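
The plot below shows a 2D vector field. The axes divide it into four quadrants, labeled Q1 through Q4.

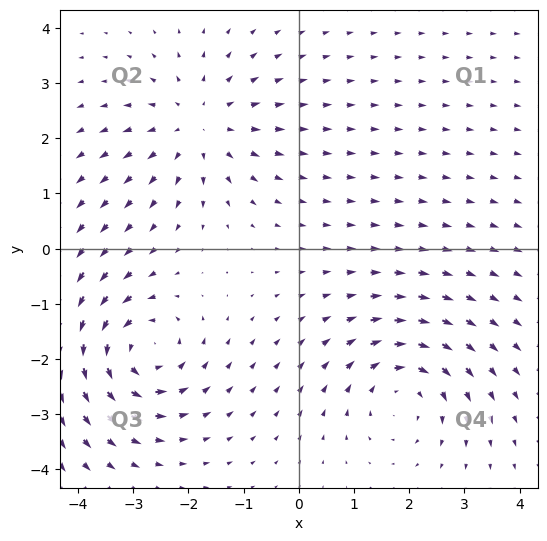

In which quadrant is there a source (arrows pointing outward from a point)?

Q2

The source sits at approximately (-1.8, 2.2), which lies in quadrant Q2. The divergence there is about +4, positive as expected for a source.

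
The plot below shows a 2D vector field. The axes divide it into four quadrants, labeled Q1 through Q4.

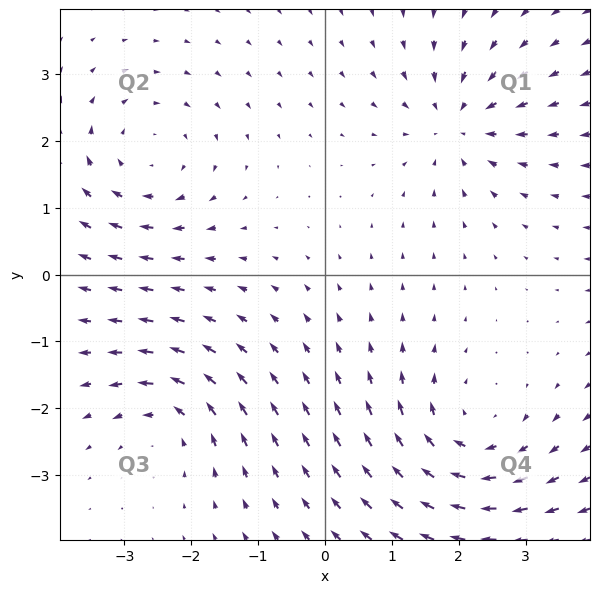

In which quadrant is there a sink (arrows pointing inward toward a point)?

The sink sits at approximately (2.0, 2.3), which lies in quadrant Q1. The divergence there is about -4, negative as expected for a sink.

Q1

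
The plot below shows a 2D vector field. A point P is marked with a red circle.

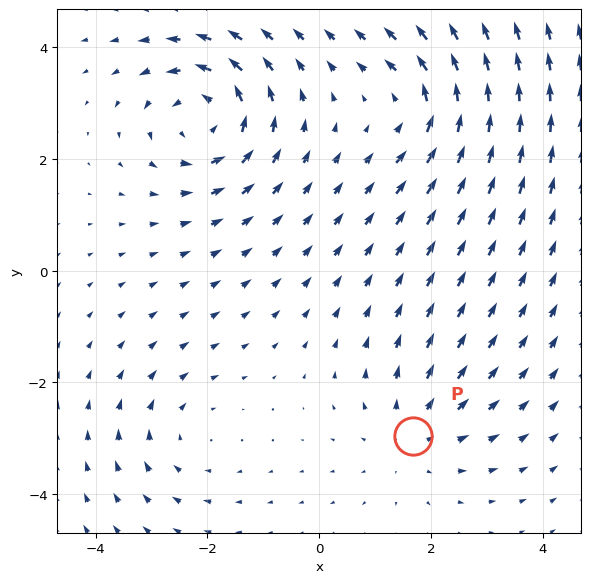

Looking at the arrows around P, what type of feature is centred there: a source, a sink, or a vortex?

source

At P (1.7, -3.0) the arrows spread outward. Divergence about +3, curl ≈0 — positive divergence with near-zero curl is a source.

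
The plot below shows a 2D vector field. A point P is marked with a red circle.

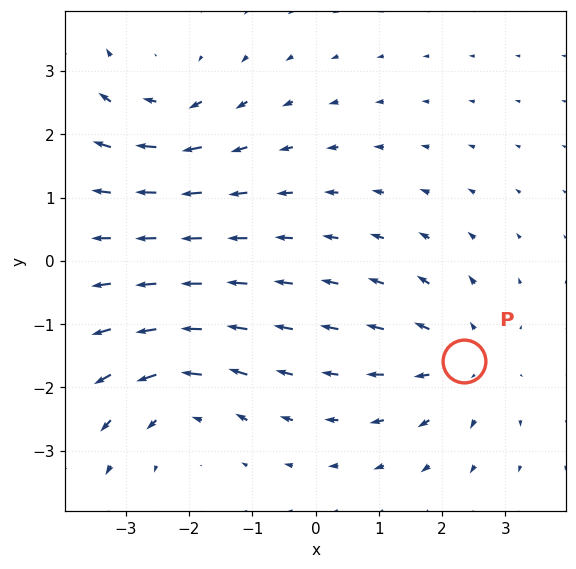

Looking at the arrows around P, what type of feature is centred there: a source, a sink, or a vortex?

At P (2.3, -1.6) the arrows spread outward. Divergence about +4, curl ≈0 — positive divergence with near-zero curl is a source.

source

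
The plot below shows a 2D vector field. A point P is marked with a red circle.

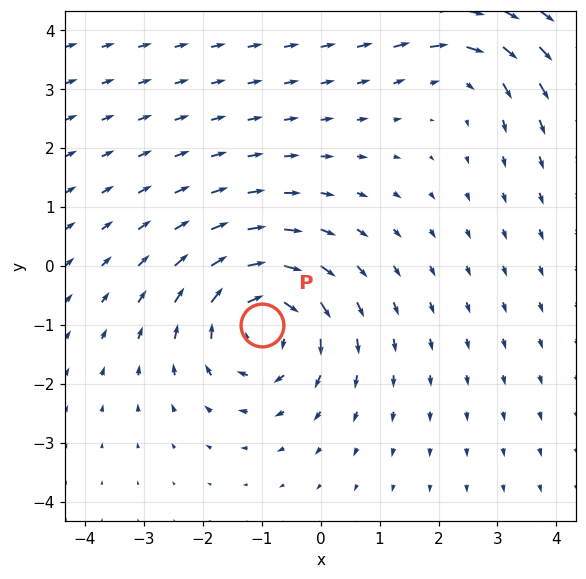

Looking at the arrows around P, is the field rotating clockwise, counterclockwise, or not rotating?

Near P at (-1.0, -1.0) the arrows circulate clockwise. The curl (z-component) there is about -5; negative curl means clockwise rotation.

clockwise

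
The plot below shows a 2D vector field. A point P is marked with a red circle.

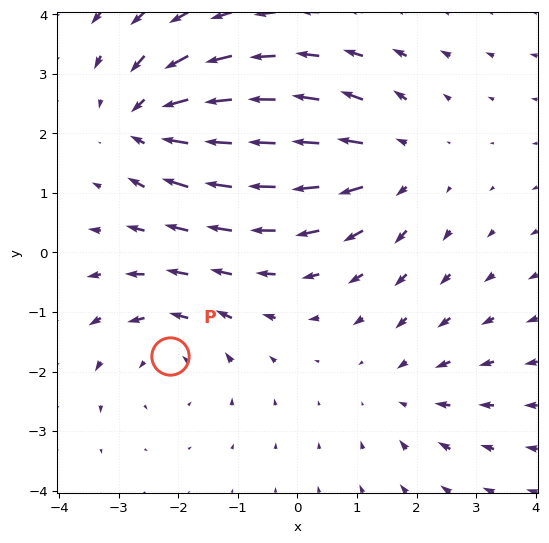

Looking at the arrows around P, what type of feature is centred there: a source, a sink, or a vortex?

vortex

At P (-2.1, -1.7) the arrows circulate counterclockwise. Divergence ≈0, curl about +3 — near-zero divergence with nonzero curl is a vortex.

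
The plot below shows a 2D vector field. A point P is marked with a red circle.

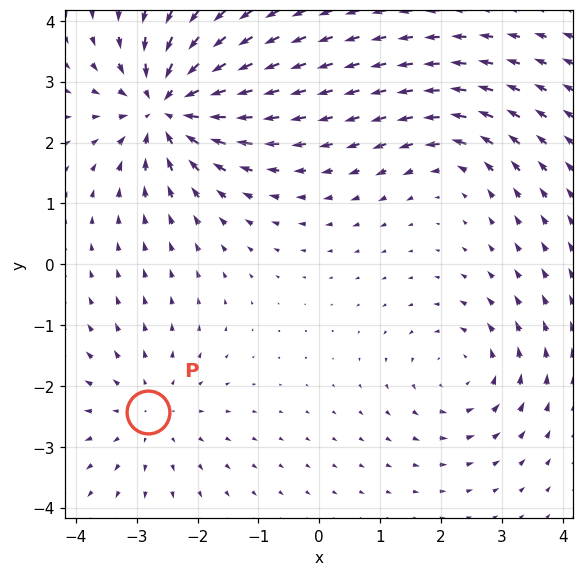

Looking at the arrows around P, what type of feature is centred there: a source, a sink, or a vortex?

At P (-2.8, -2.4) the arrows spread outward. Divergence about +2, curl ≈0 — positive divergence with near-zero curl is a source.

source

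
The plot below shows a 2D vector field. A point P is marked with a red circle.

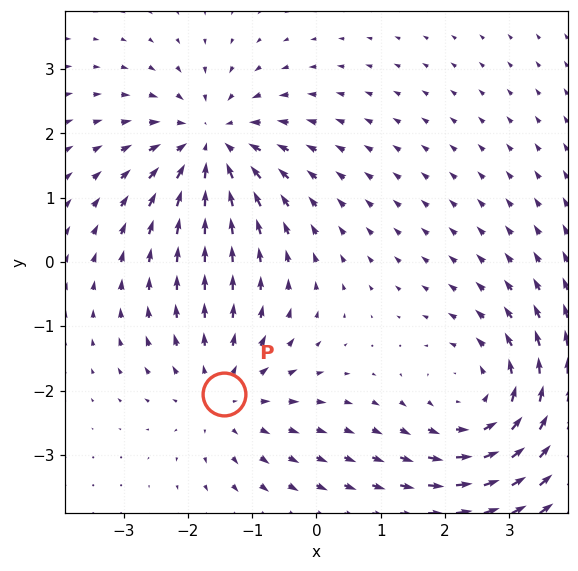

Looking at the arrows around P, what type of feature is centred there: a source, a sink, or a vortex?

source

At P (-1.4, -2.1) the arrows spread outward. Divergence about +3, curl ≈0 — positive divergence with near-zero curl is a source.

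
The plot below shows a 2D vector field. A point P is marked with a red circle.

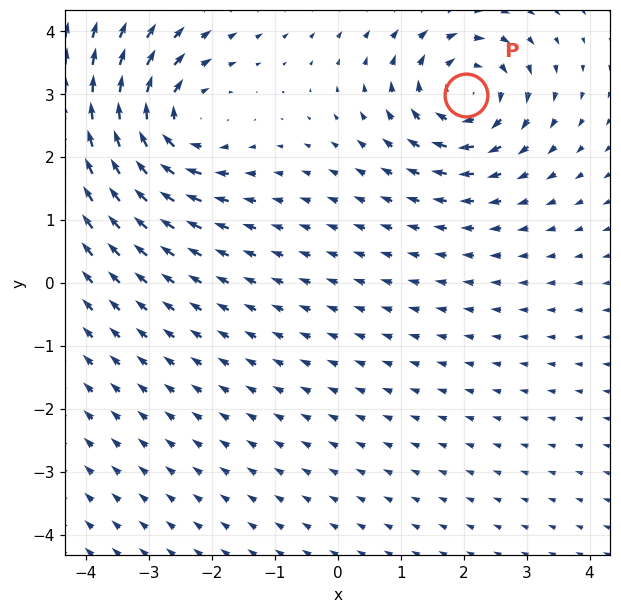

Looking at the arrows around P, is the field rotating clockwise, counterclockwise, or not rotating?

Near P at (2.0, 3.0) the arrows circulate clockwise. The curl (z-component) there is about -5; negative curl means clockwise rotation.

clockwise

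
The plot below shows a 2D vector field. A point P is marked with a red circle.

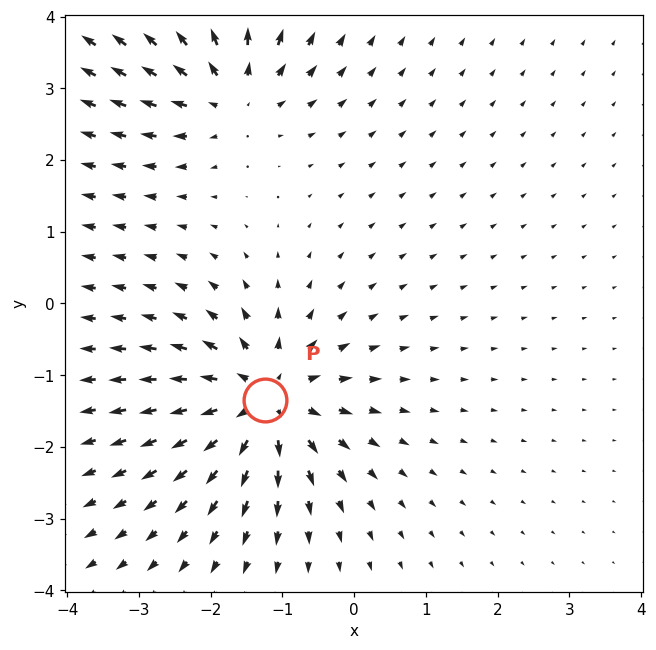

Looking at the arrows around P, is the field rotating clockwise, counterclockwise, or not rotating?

not rotating

Near P at (-1.2, -1.3) the arrows show no circulation. The curl there is ≈0.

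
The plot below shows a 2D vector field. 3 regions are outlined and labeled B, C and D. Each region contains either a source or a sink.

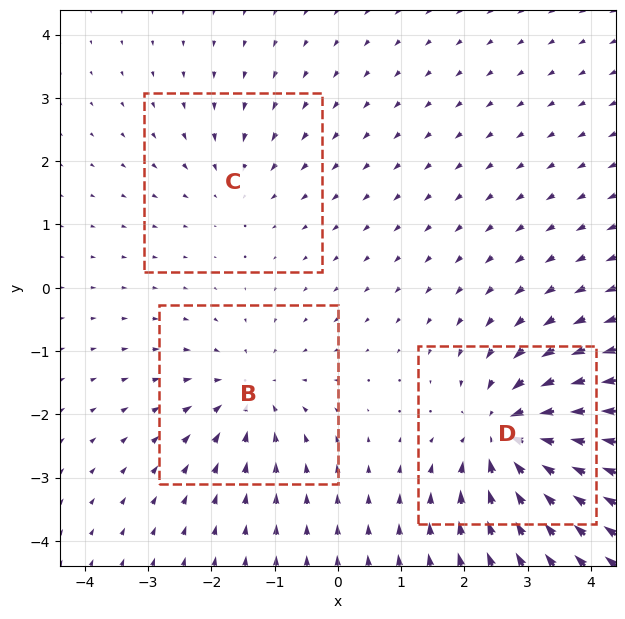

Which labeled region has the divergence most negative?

Divergence at each region's feature centre — B: about -3, C: about -2, D: about -6. Region D is most negative.

D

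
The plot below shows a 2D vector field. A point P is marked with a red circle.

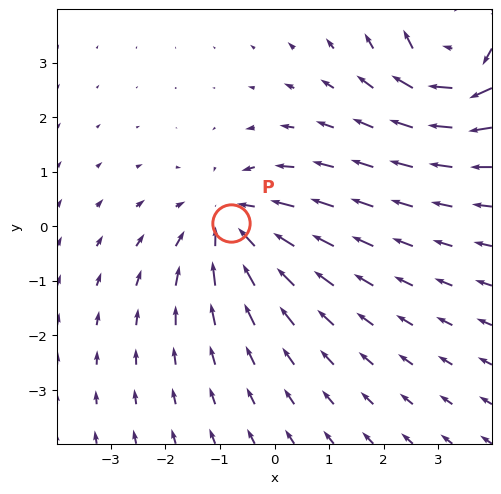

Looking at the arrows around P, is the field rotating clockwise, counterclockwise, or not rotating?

Near P at (-0.8, 0.1) the arrows show no circulation. The curl there is ≈0.

not rotating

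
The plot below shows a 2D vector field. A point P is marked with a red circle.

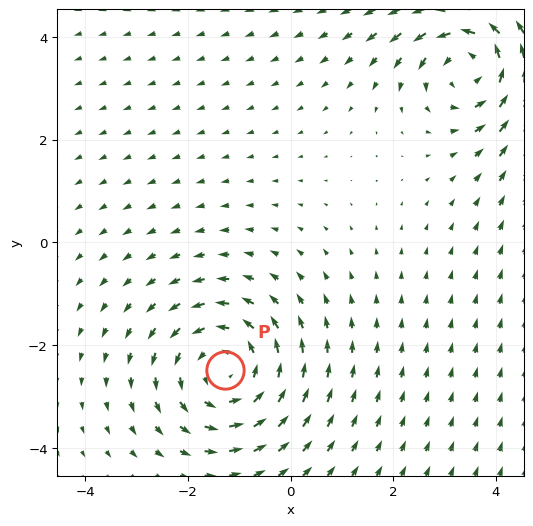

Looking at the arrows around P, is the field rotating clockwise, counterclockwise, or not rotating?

Near P at (-1.3, -2.5) the arrows circulate counterclockwise. The curl (z-component) there is about +2; positive curl means counterclockwise rotation.

counterclockwise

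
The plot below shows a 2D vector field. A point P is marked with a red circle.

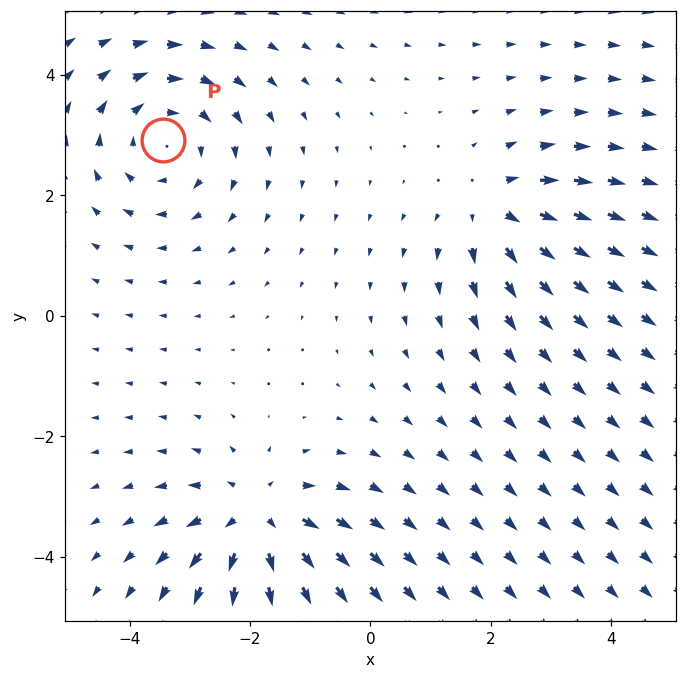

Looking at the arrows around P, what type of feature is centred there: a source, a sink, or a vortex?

vortex

At P (-3.4, 2.9) the arrows circulate clockwise. Divergence ≈0, curl about -4 — near-zero divergence with nonzero curl is a vortex.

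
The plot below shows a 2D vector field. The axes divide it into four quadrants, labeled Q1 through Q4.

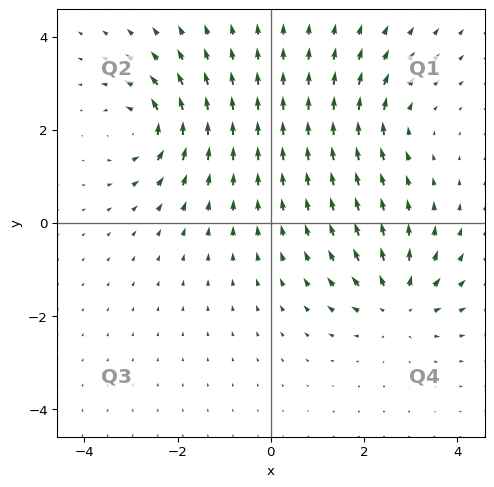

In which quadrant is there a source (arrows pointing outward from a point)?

The source sits at approximately (2.7, -1.7), which lies in quadrant Q4. The divergence there is about +5, positive as expected for a source.

Q4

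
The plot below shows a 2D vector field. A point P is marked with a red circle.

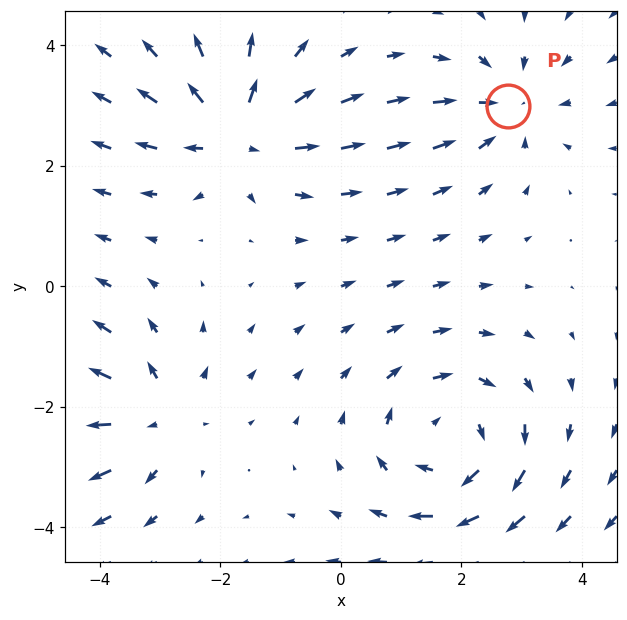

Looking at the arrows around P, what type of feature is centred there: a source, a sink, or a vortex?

At P (2.8, 3.0) the arrows converge inward. Divergence about -3, curl ≈0 — negative divergence with near-zero curl is a sink.

sink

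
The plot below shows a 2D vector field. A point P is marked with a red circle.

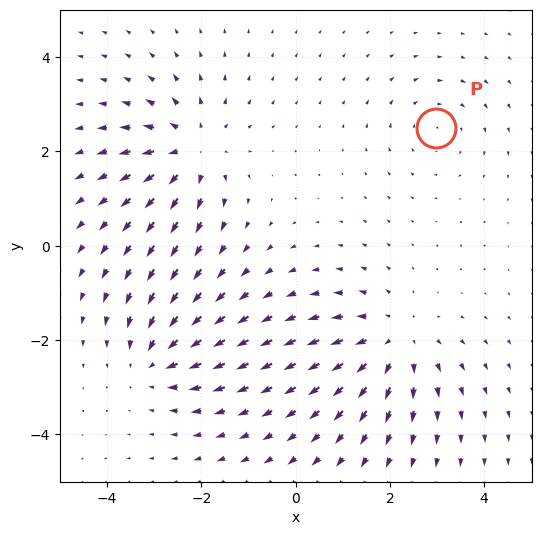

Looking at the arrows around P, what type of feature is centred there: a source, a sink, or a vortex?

At P (3.0, 2.5) the arrows circulate clockwise. Divergence ≈0, curl about -2 — near-zero divergence with nonzero curl is a vortex.

vortex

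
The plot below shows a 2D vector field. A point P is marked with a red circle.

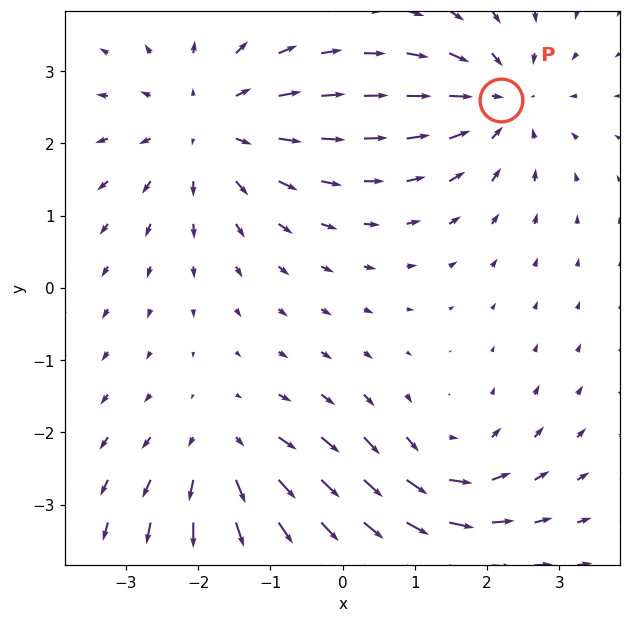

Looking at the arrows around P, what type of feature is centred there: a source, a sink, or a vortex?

At P (2.2, 2.6) the arrows converge inward. Divergence about -4, curl ≈0 — negative divergence with near-zero curl is a sink.

sink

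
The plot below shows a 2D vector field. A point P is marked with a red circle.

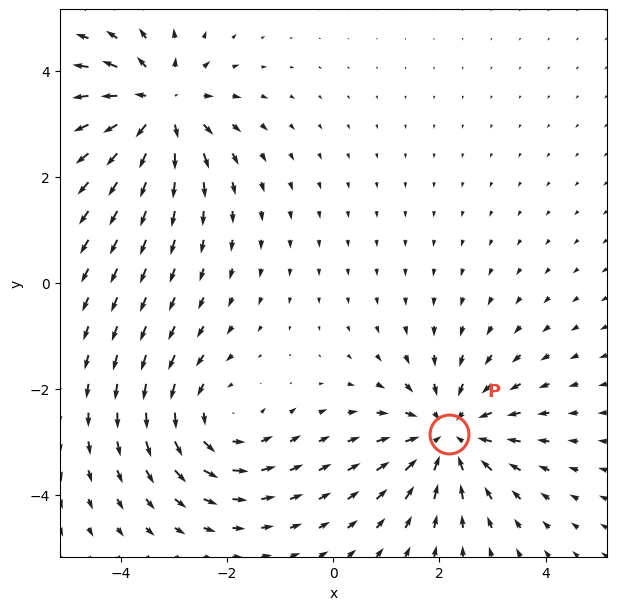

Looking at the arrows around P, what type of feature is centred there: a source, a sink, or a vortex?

sink

At P (2.2, -2.8) the arrows converge inward. Divergence about -4, curl ≈0 — negative divergence with near-zero curl is a sink.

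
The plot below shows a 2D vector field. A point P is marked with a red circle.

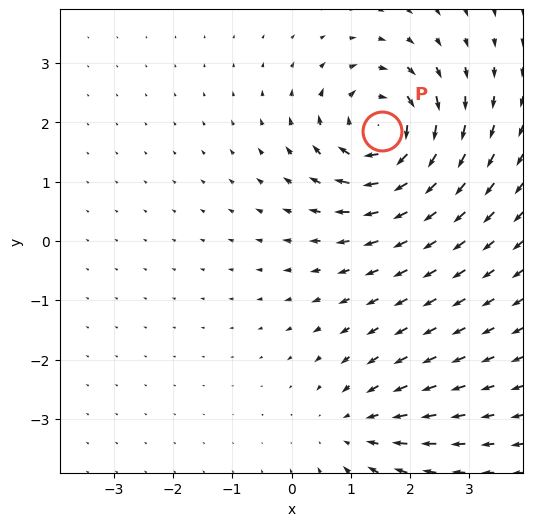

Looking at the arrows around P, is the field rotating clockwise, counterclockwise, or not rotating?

clockwise

Near P at (1.5, 1.9) the arrows circulate clockwise. The curl (z-component) there is about -6; negative curl means clockwise rotation.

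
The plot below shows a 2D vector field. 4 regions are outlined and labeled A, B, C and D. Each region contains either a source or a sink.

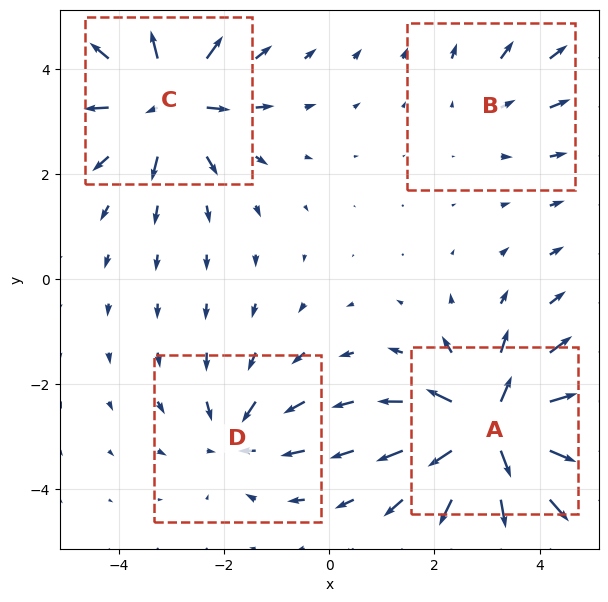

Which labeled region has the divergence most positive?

Divergence at each region's feature centre — A: about +8, B: about +2, C: about +6, D: about -4. Region A is most positive.

A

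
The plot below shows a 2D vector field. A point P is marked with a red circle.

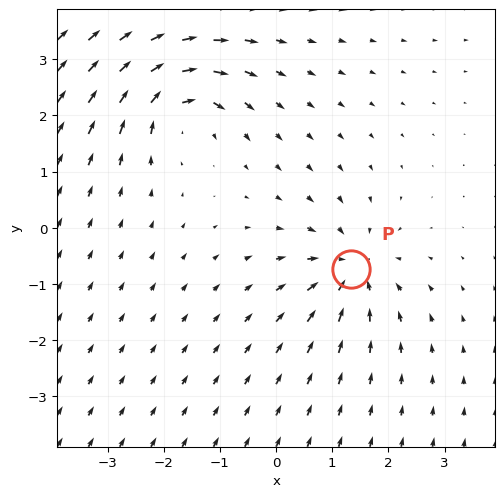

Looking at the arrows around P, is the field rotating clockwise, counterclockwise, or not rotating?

Near P at (1.3, -0.7) the arrows show no circulation. The curl there is ≈0.

not rotating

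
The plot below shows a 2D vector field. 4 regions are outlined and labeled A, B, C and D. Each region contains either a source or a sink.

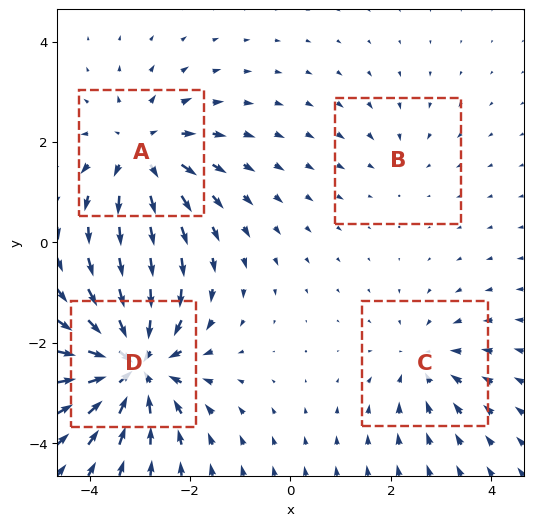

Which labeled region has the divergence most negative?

Divergence at each region's feature centre — A: about +5, B: about -2, C: about -3, D: about -7. Region D is most negative.

D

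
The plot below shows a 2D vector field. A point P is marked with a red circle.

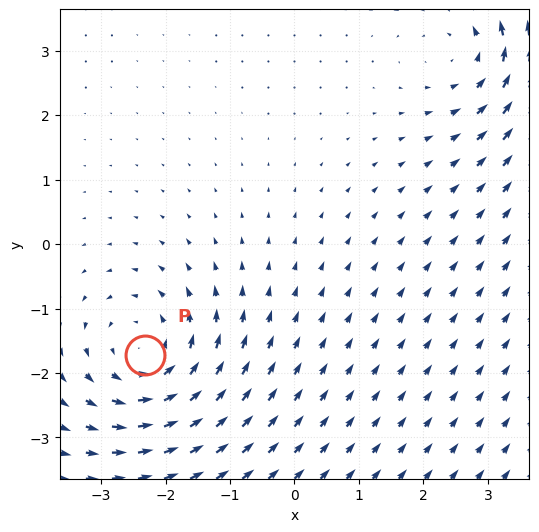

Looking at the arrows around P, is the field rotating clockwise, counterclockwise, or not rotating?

Near P at (-2.3, -1.7) the arrows circulate counterclockwise. The curl (z-component) there is about +5; positive curl means counterclockwise rotation.

counterclockwise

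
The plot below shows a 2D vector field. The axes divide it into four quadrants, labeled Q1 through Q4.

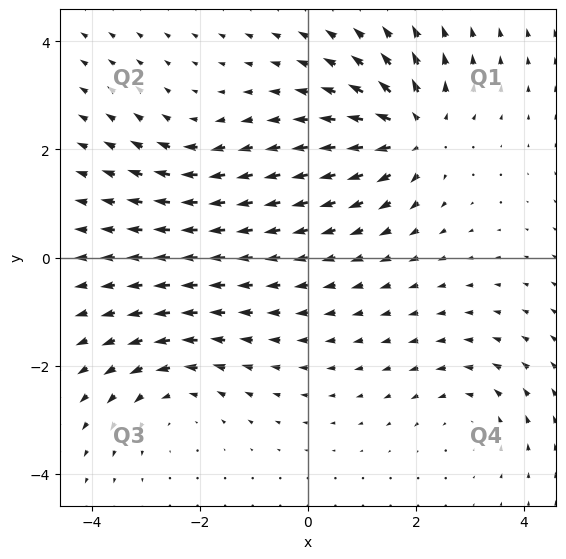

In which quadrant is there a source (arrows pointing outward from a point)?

Q1

The source sits at approximately (2.0, 2.3), which lies in quadrant Q1. The divergence there is about +6, positive as expected for a source.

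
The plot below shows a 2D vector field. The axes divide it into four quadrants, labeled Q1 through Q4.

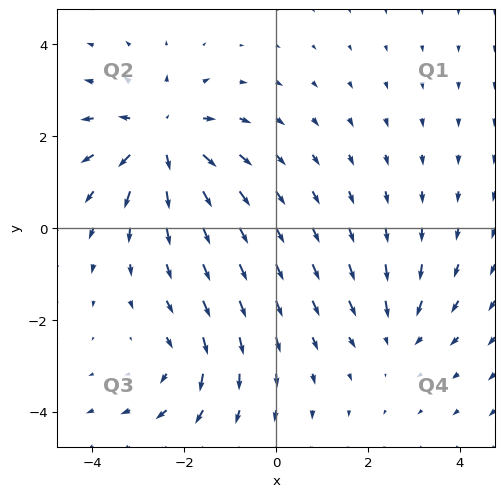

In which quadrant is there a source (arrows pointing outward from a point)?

The source sits at approximately (-2.5, 1.9), which lies in quadrant Q2. The divergence there is about +5, positive as expected for a source.

Q2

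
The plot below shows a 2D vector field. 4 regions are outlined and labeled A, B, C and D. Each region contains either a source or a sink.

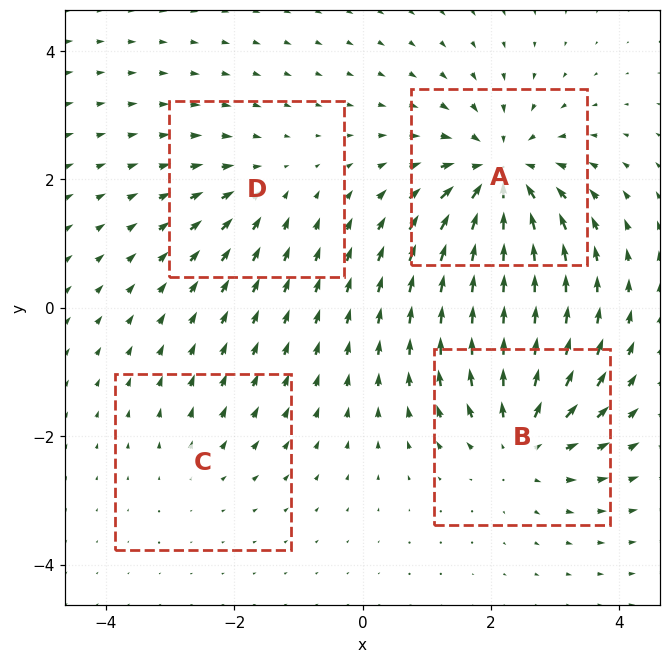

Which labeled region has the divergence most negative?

A

Divergence at each region's feature centre — A: about -7, B: about +6, C: about +2, D: about -3. Region A is most negative.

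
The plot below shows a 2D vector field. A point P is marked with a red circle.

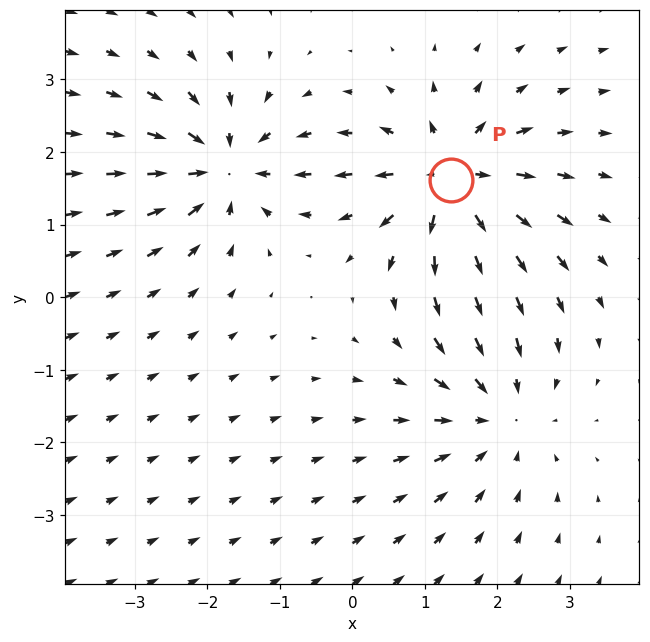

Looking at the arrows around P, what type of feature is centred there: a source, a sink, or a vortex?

At P (1.4, 1.6) the arrows spread outward. Divergence about +5, curl ≈0 — positive divergence with near-zero curl is a source.

source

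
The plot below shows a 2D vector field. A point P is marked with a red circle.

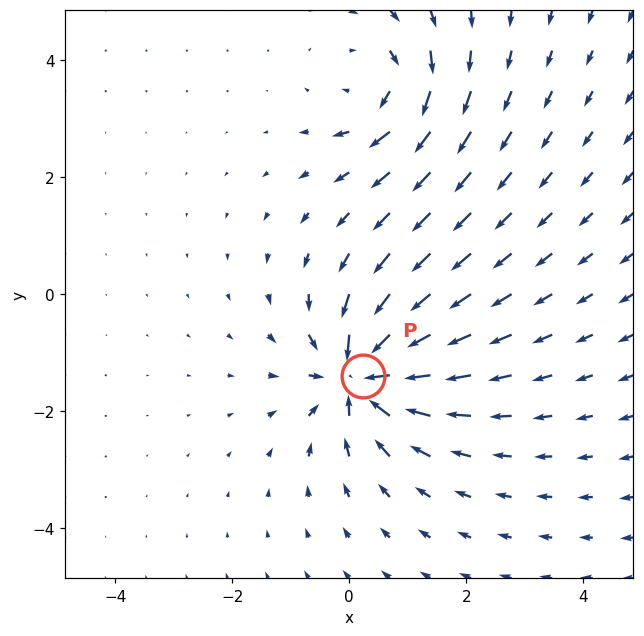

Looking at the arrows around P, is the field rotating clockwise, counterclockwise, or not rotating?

not rotating

Near P at (0.2, -1.4) the arrows show no circulation. The curl there is ≈0.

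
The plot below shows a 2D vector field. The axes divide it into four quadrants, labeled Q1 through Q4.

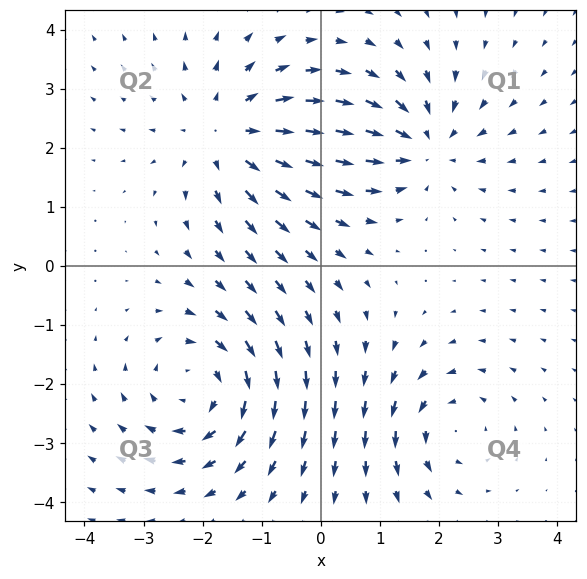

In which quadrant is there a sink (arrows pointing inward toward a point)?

The sink sits at approximately (1.7, 2.1), which lies in quadrant Q1. The divergence there is about -4, negative as expected for a sink.

Q1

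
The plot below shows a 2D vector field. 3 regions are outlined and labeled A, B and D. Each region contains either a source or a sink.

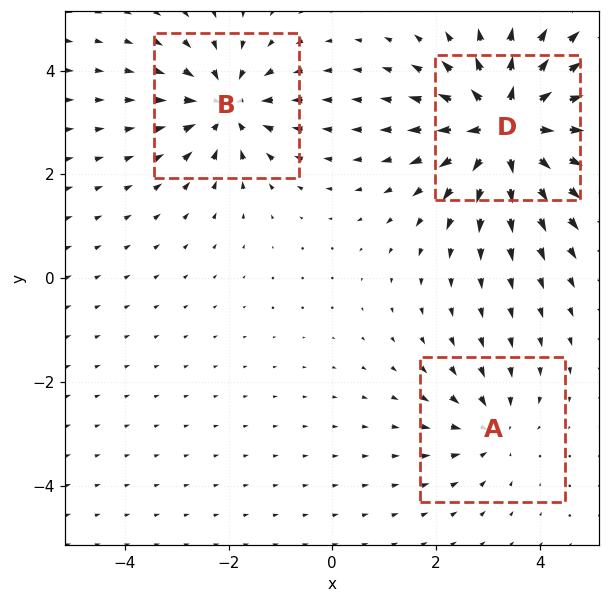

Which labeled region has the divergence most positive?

D

Divergence at each region's feature centre — A: about -2, B: about -4, D: about +6. Region D is most positive.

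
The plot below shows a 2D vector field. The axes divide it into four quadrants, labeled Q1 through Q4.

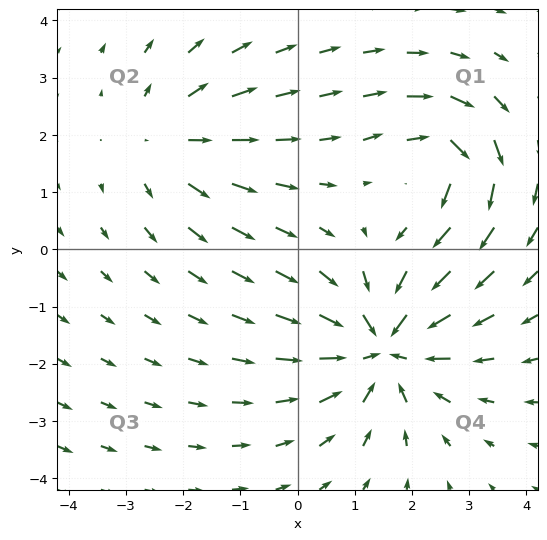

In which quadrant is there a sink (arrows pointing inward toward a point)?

Q4

The sink sits at approximately (1.5, -1.7), which lies in quadrant Q4. The divergence there is about -4, negative as expected for a sink.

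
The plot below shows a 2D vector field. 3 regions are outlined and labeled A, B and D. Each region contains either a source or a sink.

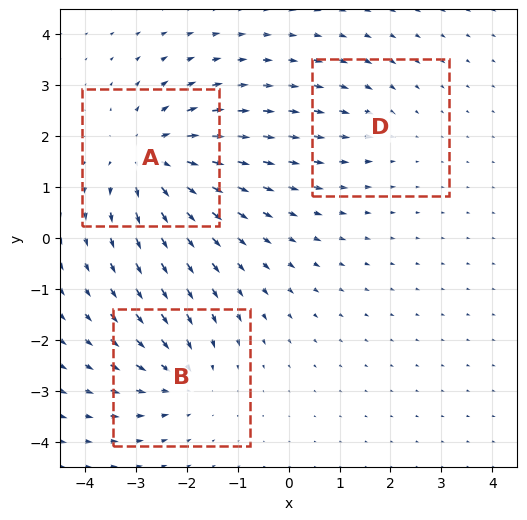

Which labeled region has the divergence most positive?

Divergence at each region's feature centre — A: about +5, B: about -3, D: about -2. Region A is most positive.

A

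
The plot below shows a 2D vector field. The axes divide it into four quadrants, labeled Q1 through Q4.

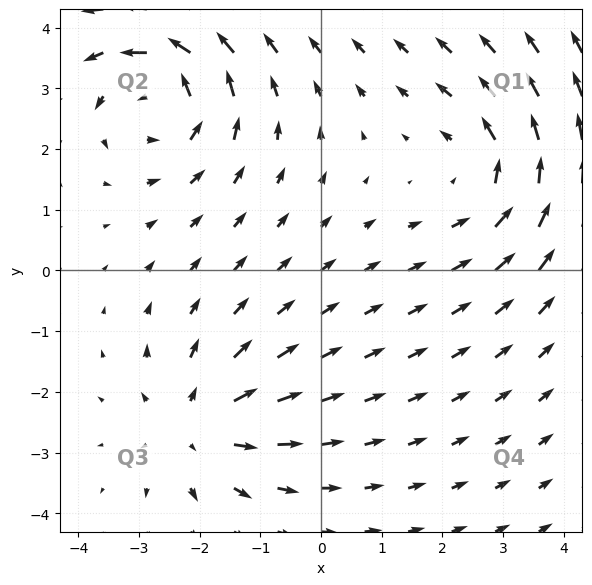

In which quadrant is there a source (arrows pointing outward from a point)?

Q3

The source sits at approximately (-2.0, -2.6), which lies in quadrant Q3. The divergence there is about +3, positive as expected for a source.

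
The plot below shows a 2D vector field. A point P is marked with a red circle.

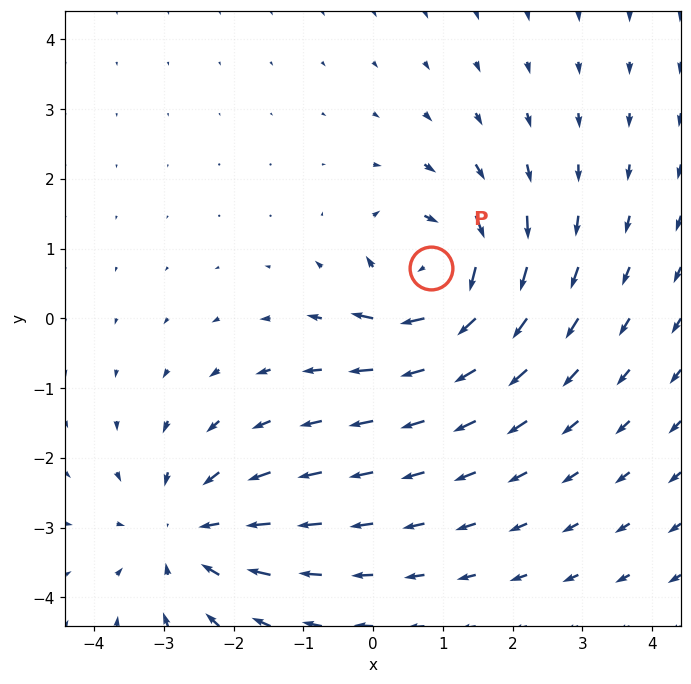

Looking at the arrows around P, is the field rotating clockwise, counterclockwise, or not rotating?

Near P at (0.8, 0.7) the arrows circulate clockwise. The curl (z-component) there is about -6; negative curl means clockwise rotation.

clockwise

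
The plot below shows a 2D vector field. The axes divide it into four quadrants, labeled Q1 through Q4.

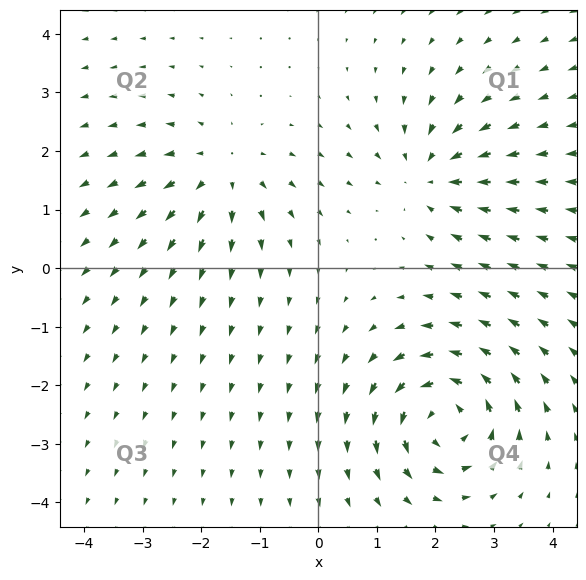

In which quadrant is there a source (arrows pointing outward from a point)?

Q2

The source sits at approximately (-1.7, 1.7), which lies in quadrant Q2. The divergence there is about +3, positive as expected for a source.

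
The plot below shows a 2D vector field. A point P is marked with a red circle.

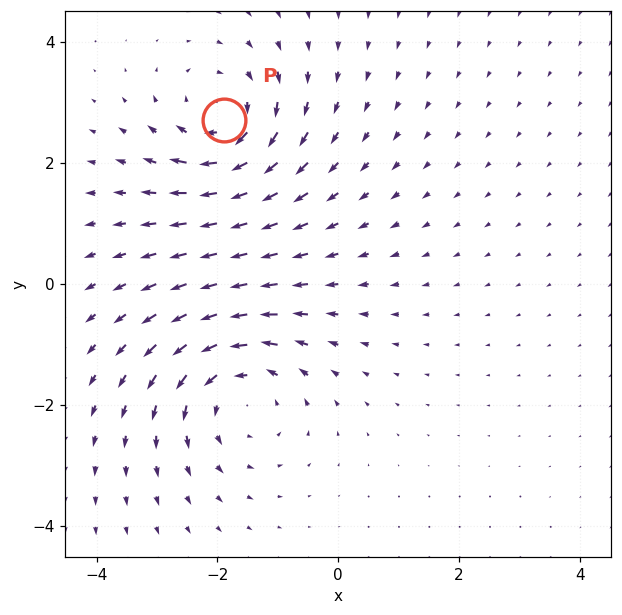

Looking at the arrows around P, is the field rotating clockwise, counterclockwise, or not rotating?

Near P at (-1.9, 2.7) the arrows circulate clockwise. The curl (z-component) there is about -5; negative curl means clockwise rotation.

clockwise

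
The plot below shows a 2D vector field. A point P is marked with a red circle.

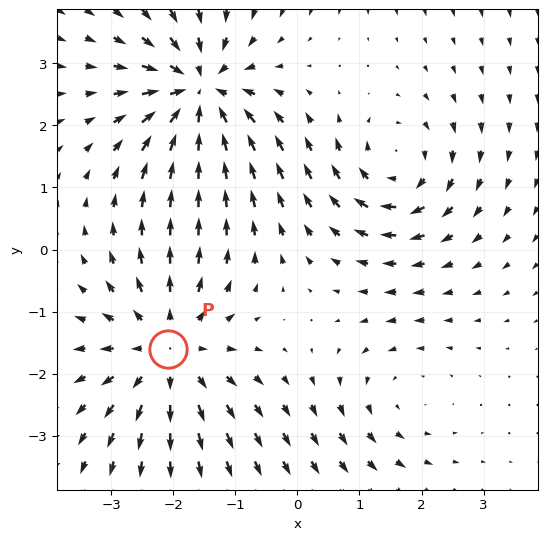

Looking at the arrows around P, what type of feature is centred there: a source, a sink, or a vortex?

At P (-2.1, -1.6) the arrows spread outward. Divergence about +4, curl ≈0 — positive divergence with near-zero curl is a source.

source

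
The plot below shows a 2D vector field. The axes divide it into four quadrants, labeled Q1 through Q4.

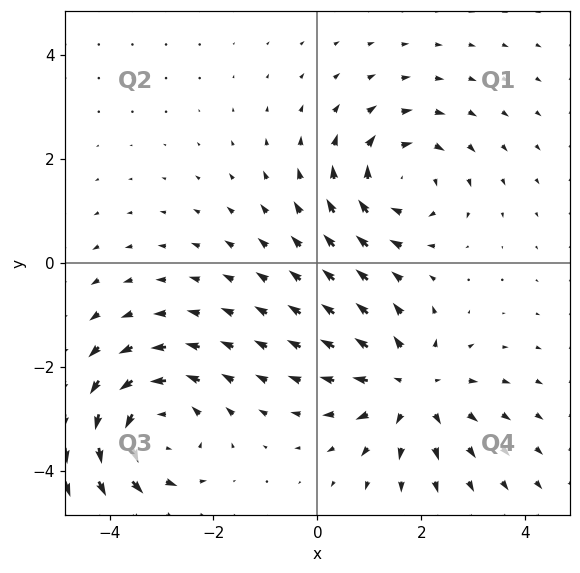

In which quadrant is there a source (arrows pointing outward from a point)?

The source sits at approximately (1.8, -2.4), which lies in quadrant Q4. The divergence there is about +4, positive as expected for a source.

Q4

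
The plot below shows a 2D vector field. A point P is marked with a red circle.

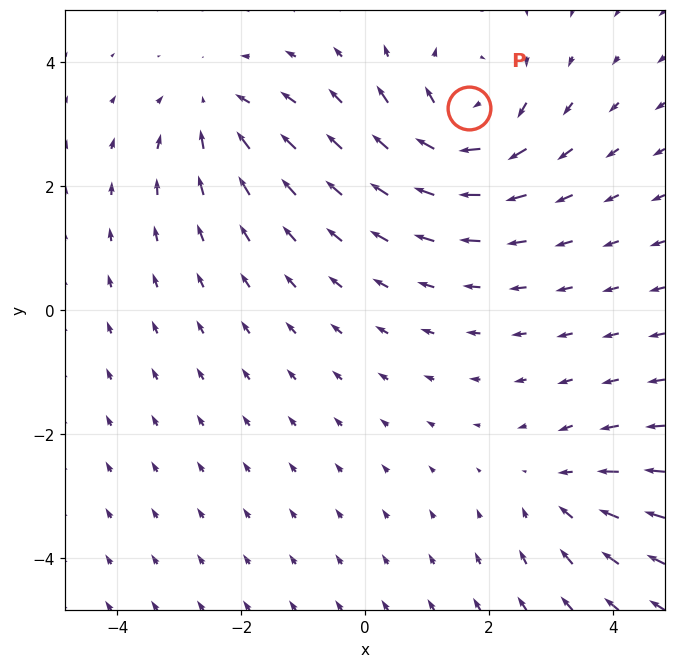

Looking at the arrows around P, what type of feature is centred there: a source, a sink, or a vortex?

At P (1.7, 3.3) the arrows circulate clockwise. Divergence ≈0, curl about -6 — near-zero divergence with nonzero curl is a vortex.

vortex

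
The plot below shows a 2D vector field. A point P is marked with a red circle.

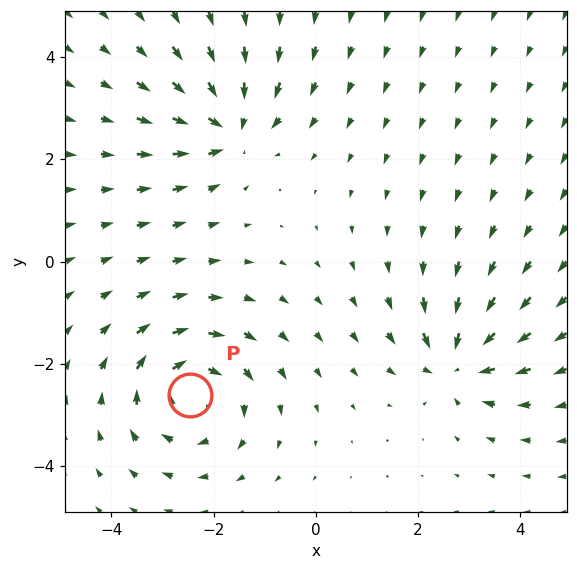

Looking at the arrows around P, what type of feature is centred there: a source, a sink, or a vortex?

vortex

At P (-2.5, -2.6) the arrows circulate clockwise. Divergence ≈0, curl about -5 — near-zero divergence with nonzero curl is a vortex.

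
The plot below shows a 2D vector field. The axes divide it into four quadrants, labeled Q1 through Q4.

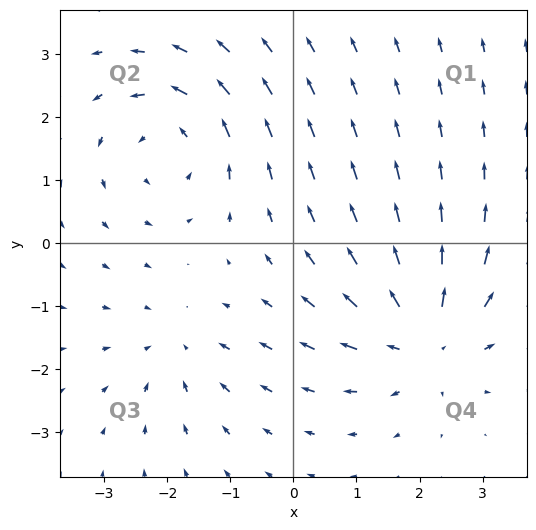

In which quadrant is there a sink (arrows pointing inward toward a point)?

The sink sits at approximately (-1.9, -1.7), which lies in quadrant Q3. The divergence there is about -2, negative as expected for a sink.

Q3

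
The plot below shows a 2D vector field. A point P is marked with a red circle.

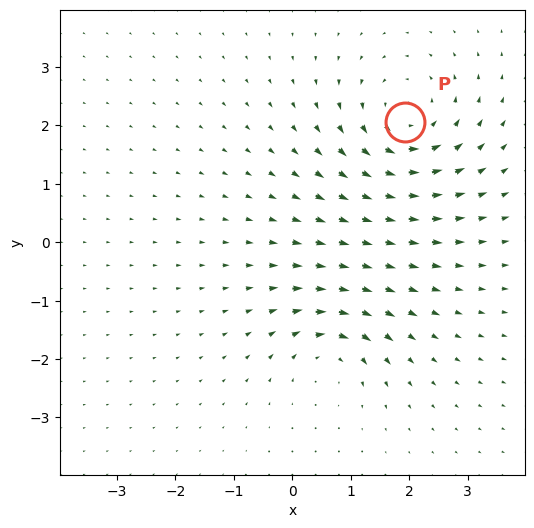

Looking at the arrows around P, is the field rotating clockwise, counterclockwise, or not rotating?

counterclockwise

Near P at (1.9, 2.0) the arrows circulate counterclockwise. The curl (z-component) there is about +5; positive curl means counterclockwise rotation.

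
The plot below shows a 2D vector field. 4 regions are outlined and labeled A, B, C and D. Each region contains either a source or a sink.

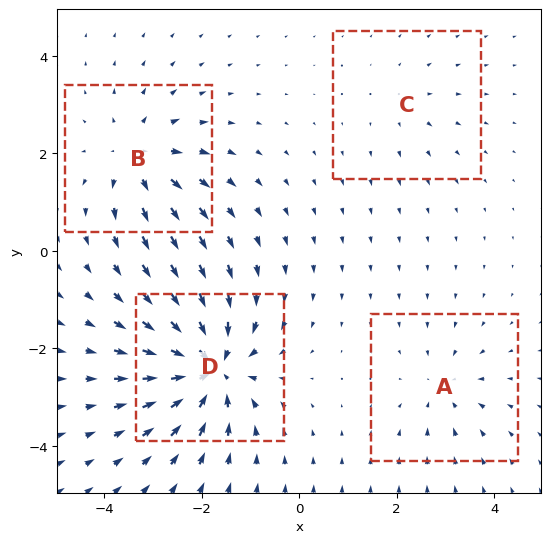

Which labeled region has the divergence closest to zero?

C

Divergence at each region's feature centre — A: about -4, B: about +5, C: about +2, D: about -8. Region C is closest to zero.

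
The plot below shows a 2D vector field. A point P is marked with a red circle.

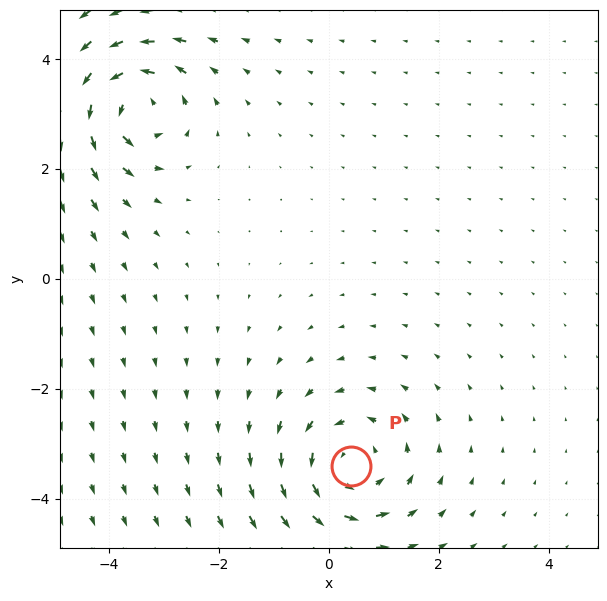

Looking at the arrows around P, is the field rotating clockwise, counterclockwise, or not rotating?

Near P at (0.4, -3.4) the arrows circulate counterclockwise. The curl (z-component) there is about +4; positive curl means counterclockwise rotation.

counterclockwise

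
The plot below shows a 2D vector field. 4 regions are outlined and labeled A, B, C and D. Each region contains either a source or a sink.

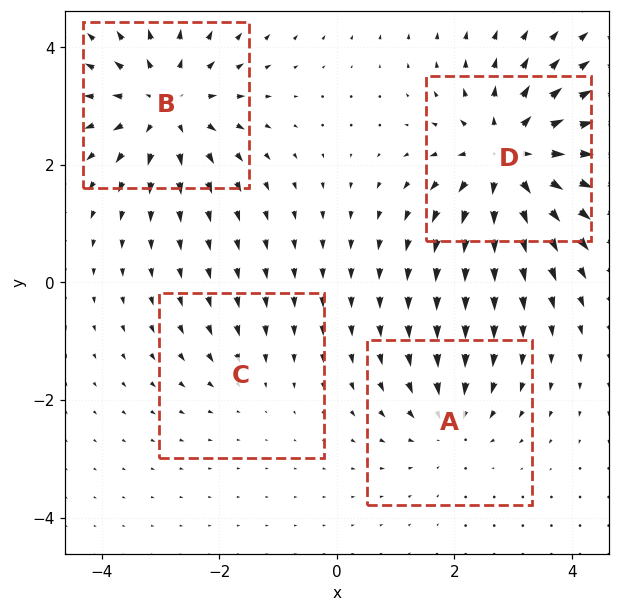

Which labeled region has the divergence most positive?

D

Divergence at each region's feature centre — A: about -3, B: about +5, C: about -2, D: about +6. Region D is most positive.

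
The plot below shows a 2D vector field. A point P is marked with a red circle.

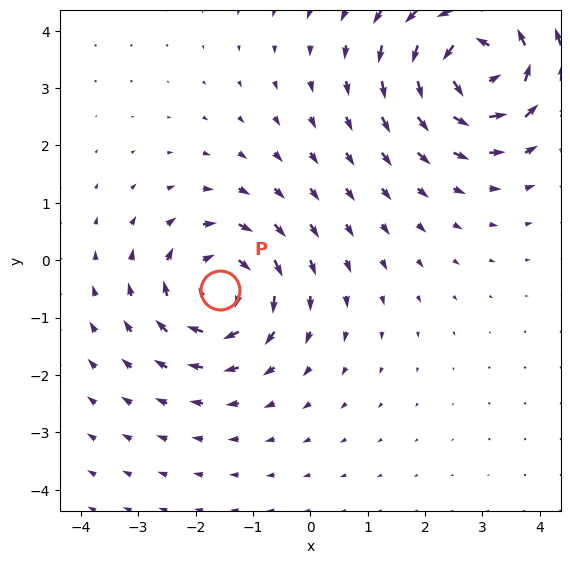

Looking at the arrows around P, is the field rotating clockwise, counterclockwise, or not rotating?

Near P at (-1.6, -0.5) the arrows circulate clockwise. The curl (z-component) there is about -4; negative curl means clockwise rotation.

clockwise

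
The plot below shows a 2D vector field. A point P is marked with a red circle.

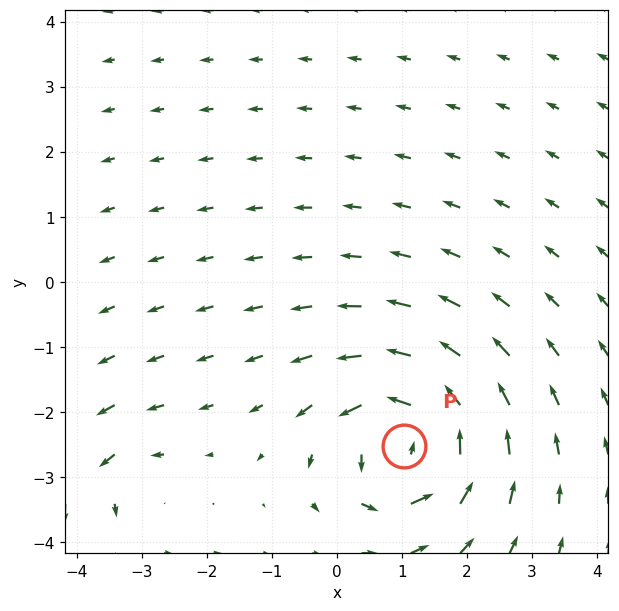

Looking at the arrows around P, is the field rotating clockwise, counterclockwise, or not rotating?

Near P at (1.0, -2.5) the arrows circulate counterclockwise. The curl (z-component) there is about +7; positive curl means counterclockwise rotation.

counterclockwise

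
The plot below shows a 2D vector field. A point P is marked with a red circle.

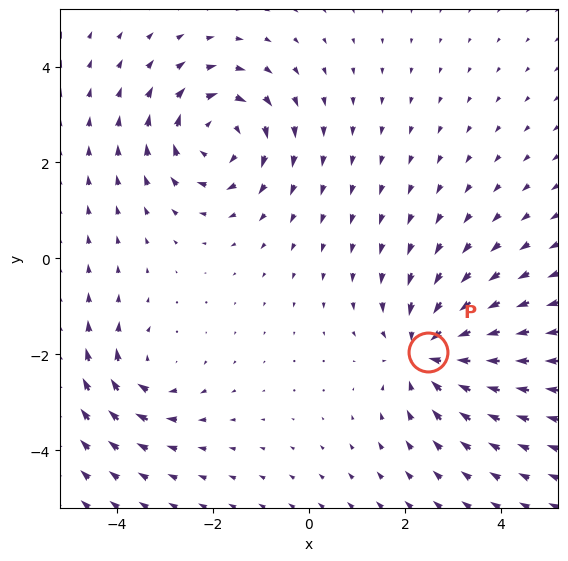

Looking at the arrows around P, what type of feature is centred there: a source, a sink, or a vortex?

sink

At P (2.5, -1.9) the arrows converge inward. Divergence about -4, curl ≈0 — negative divergence with near-zero curl is a sink.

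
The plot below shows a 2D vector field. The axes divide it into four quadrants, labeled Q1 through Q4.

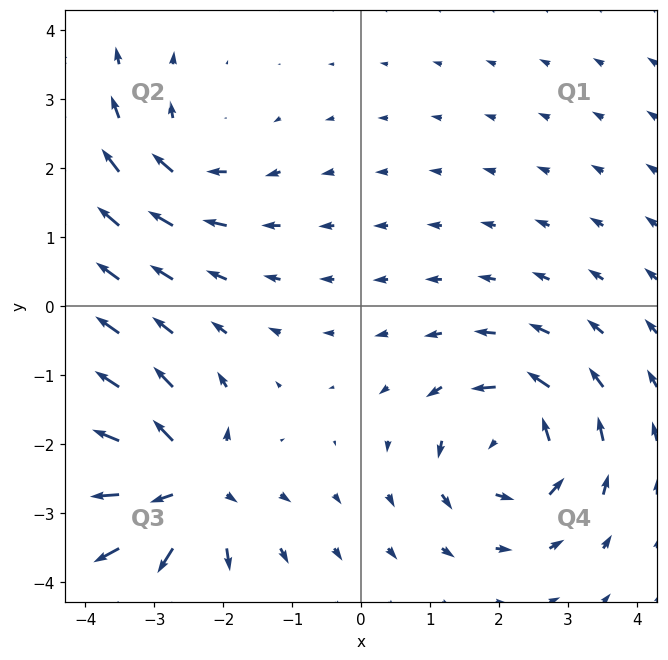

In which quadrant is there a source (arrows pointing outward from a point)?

Q3

The source sits at approximately (-2.5, -2.6), which lies in quadrant Q3. The divergence there is about +6, positive as expected for a source.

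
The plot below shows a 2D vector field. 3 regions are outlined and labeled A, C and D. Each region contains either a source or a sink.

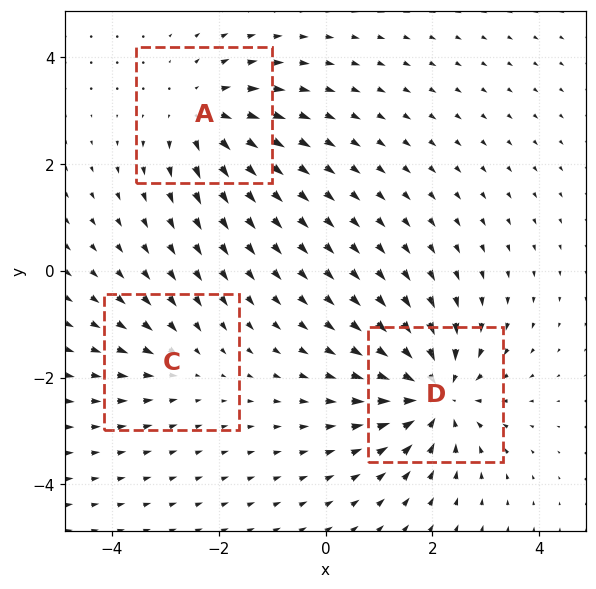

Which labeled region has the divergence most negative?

D

Divergence at each region's feature centre — A: about +3, C: about -2, D: about -5. Region D is most negative.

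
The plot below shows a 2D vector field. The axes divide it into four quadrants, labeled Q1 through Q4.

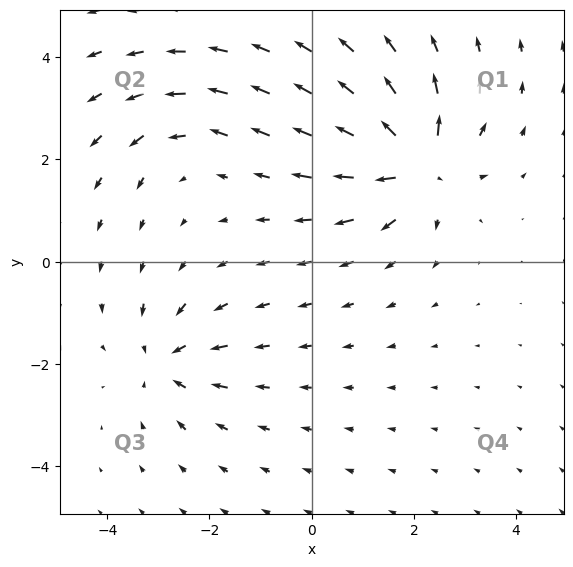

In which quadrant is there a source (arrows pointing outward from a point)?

The source sits at approximately (2.1, 1.9), which lies in quadrant Q1. The divergence there is about +7, positive as expected for a source.

Q1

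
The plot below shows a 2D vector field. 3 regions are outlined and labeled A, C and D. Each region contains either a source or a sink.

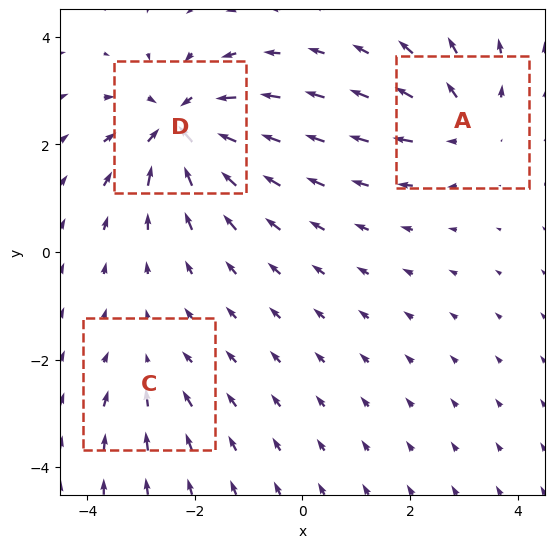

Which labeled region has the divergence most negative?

Divergence at each region's feature centre — A: about +4, C: about -2, D: about -6. Region D is most negative.

D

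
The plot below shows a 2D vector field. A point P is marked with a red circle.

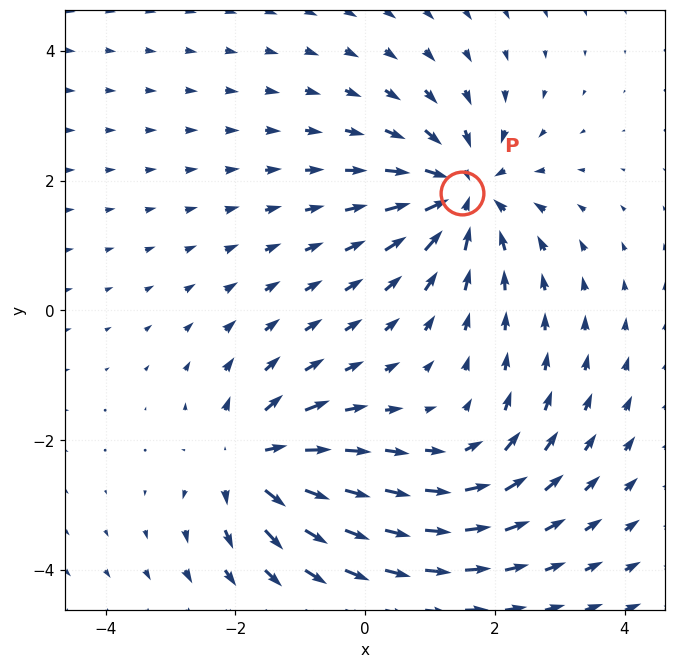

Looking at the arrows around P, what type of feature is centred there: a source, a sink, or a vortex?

At P (1.5, 1.8) the arrows converge inward. Divergence about -6, curl ≈0 — negative divergence with near-zero curl is a sink.

sink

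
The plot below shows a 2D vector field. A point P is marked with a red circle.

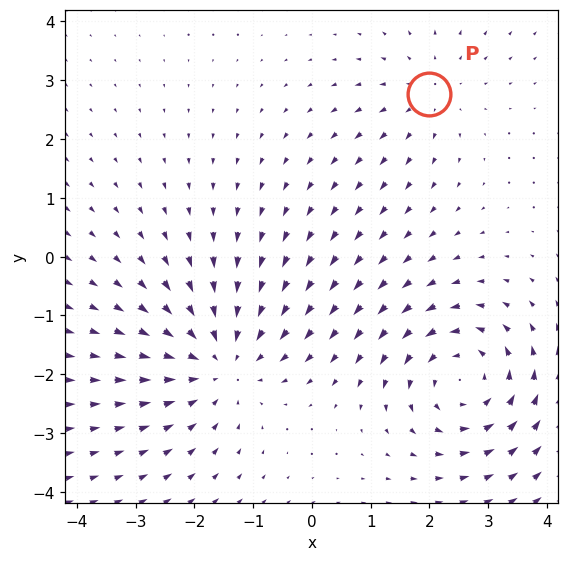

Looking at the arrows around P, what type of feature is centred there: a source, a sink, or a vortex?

source

At P (2.0, 2.8) the arrows spread outward. Divergence about +2, curl ≈0 — positive divergence with near-zero curl is a source.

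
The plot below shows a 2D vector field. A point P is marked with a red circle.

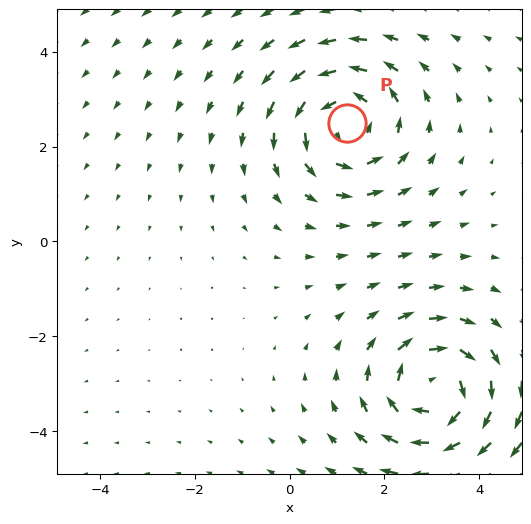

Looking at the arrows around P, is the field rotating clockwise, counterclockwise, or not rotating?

Near P at (1.2, 2.5) the arrows circulate counterclockwise. The curl (z-component) there is about +3; positive curl means counterclockwise rotation.

counterclockwise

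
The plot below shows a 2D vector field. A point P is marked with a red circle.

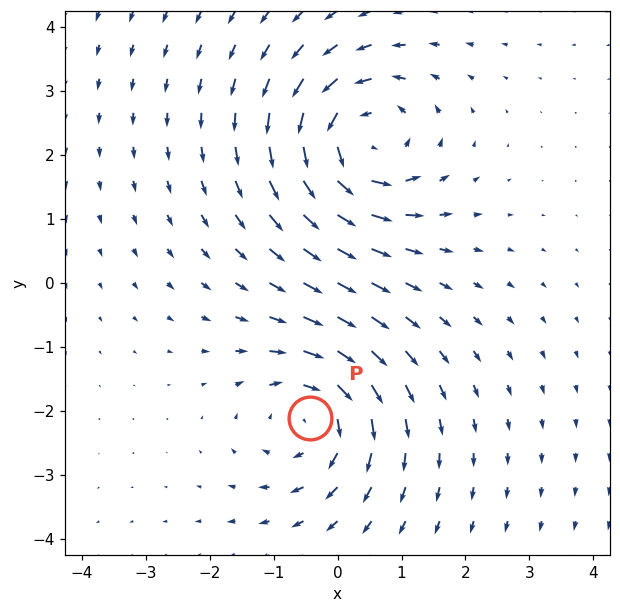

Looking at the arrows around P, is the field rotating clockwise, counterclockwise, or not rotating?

clockwise

Near P at (-0.4, -2.1) the arrows circulate clockwise. The curl (z-component) there is about -4; negative curl means clockwise rotation.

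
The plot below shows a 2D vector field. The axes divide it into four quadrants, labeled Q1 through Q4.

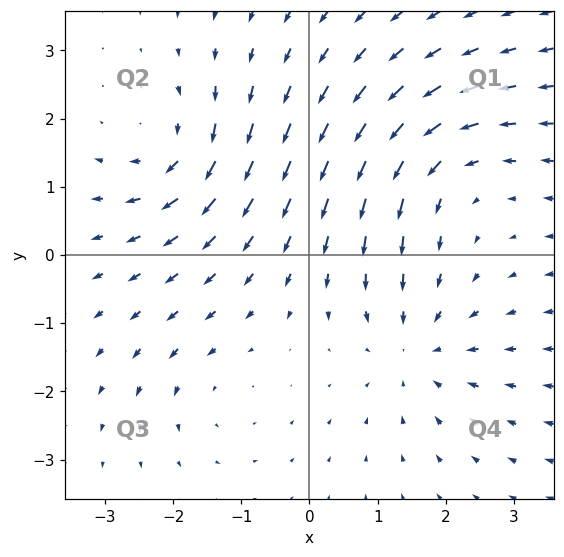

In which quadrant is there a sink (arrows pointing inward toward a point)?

The sink sits at approximately (1.6, -1.4), which lies in quadrant Q4. The divergence there is about -4, negative as expected for a sink.

Q4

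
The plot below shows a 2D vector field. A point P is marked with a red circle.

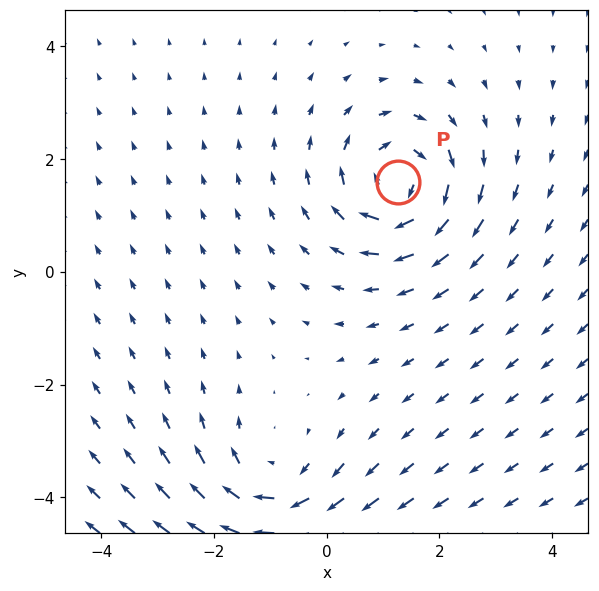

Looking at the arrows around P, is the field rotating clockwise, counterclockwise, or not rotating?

Near P at (1.3, 1.6) the arrows circulate clockwise. The curl (z-component) there is about -6; negative curl means clockwise rotation.

clockwise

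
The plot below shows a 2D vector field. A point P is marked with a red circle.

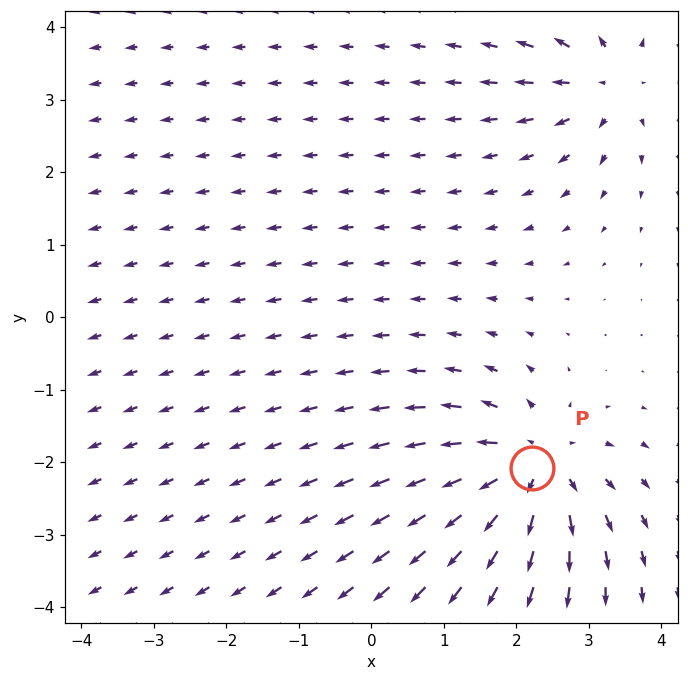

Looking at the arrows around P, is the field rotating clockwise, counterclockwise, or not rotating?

Near P at (2.2, -2.1) the arrows show no circulation. The curl there is ≈0.

not rotating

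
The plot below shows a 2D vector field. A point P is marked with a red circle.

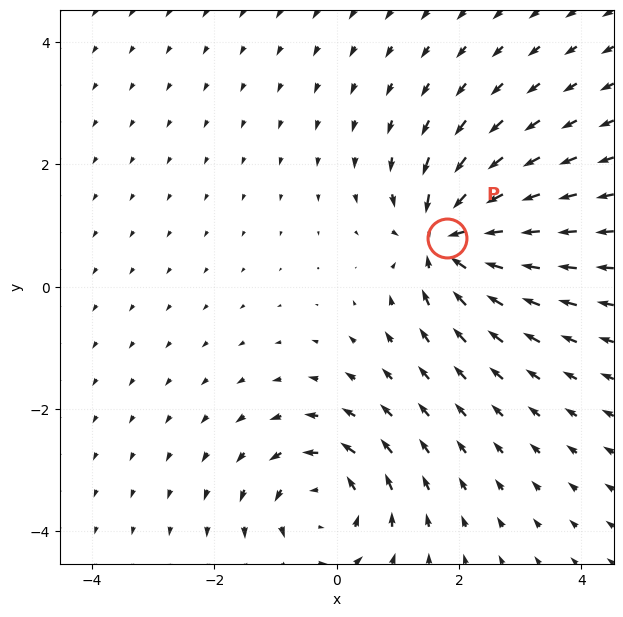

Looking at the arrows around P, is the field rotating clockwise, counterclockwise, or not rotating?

not rotating

Near P at (1.8, 0.8) the arrows show no circulation. The curl there is ≈0.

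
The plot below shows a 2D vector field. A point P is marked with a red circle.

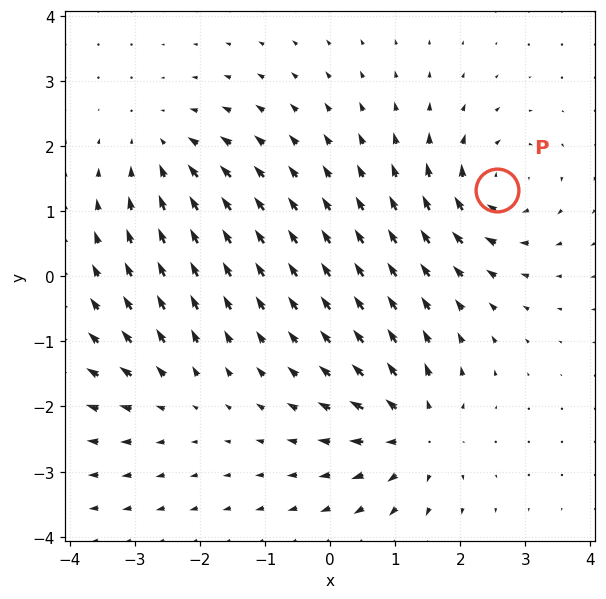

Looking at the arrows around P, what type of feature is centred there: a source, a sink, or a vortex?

vortex

At P (2.6, 1.3) the arrows circulate clockwise. Divergence ≈0, curl about -5 — near-zero divergence with nonzero curl is a vortex.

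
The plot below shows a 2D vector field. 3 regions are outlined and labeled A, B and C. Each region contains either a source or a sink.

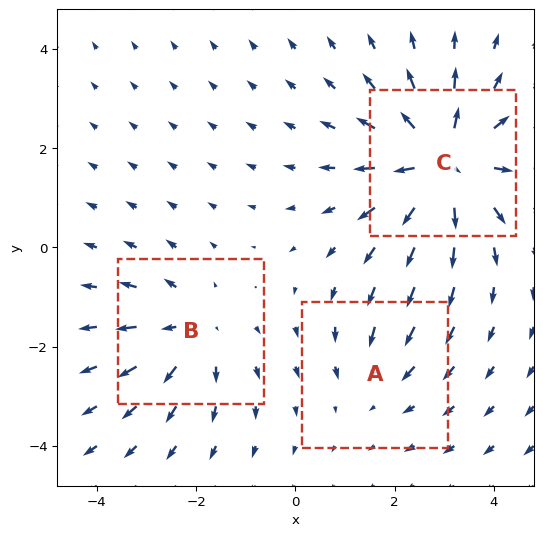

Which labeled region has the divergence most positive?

C

Divergence at each region's feature centre — A: about -2, B: about +3, C: about +5. Region C is most positive.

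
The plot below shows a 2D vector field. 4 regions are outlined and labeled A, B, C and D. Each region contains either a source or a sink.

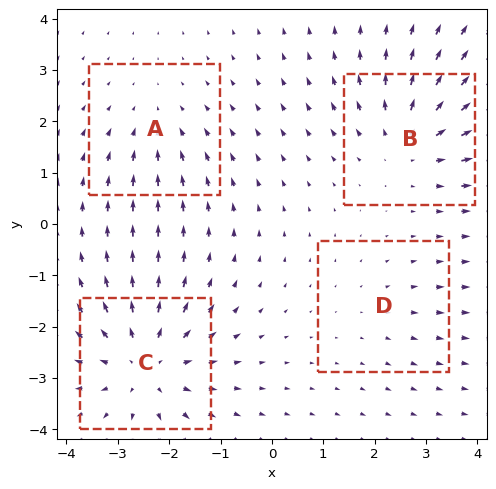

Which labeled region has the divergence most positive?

Divergence at each region's feature centre — A: about -3, B: about +4, C: about +6, D: about +2. Region C is most positive.

C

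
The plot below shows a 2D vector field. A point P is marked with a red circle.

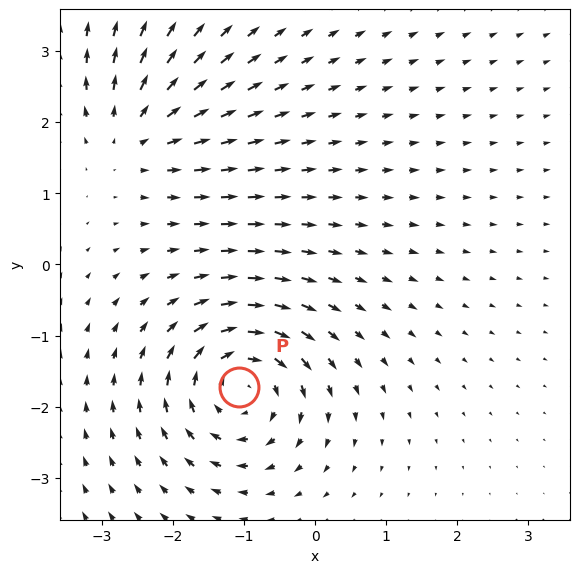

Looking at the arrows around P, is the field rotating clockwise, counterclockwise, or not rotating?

clockwise

Near P at (-1.1, -1.7) the arrows circulate clockwise. The curl (z-component) there is about -6; negative curl means clockwise rotation.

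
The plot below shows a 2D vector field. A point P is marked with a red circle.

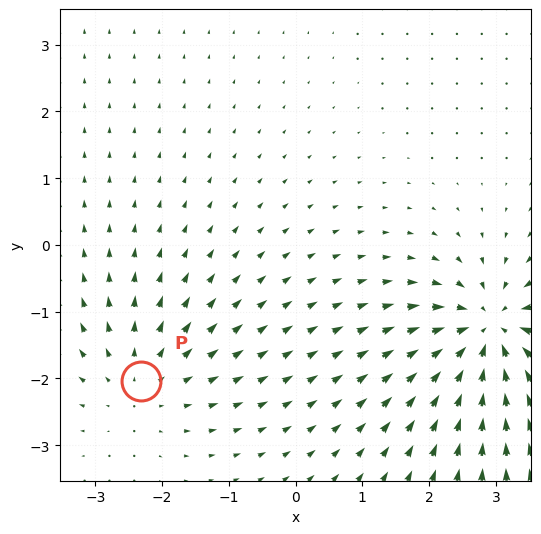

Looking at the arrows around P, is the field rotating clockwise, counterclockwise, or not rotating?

not rotating

Near P at (-2.3, -2.0) the arrows show no circulation. The curl there is ≈0.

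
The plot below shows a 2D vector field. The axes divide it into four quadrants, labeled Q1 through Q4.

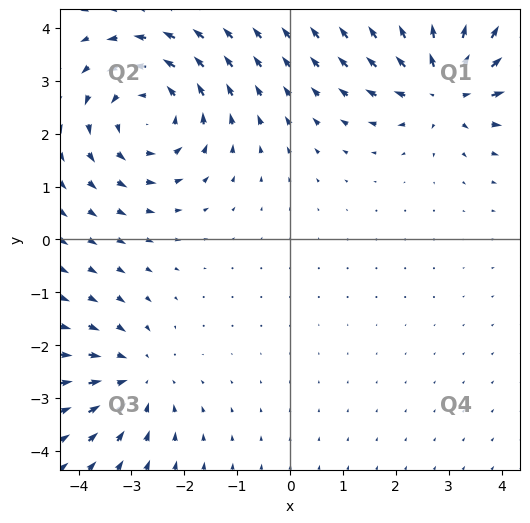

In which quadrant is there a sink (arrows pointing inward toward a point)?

The sink sits at approximately (-2.9, -2.6), which lies in quadrant Q3. The divergence there is about -3, negative as expected for a sink.

Q3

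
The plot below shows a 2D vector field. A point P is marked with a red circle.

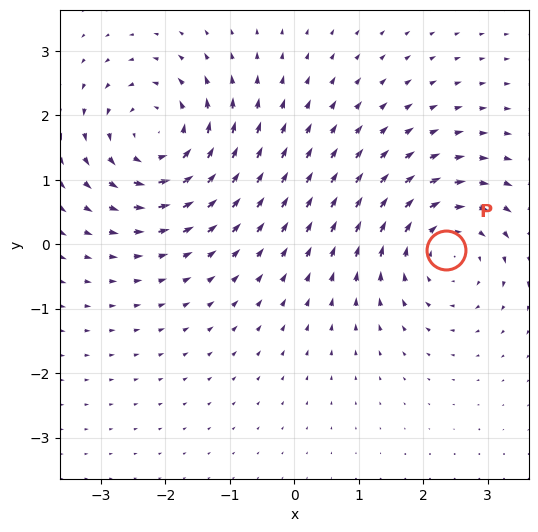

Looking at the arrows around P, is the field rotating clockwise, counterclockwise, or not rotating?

clockwise

Near P at (2.4, -0.1) the arrows circulate clockwise. The curl (z-component) there is about -4; negative curl means clockwise rotation.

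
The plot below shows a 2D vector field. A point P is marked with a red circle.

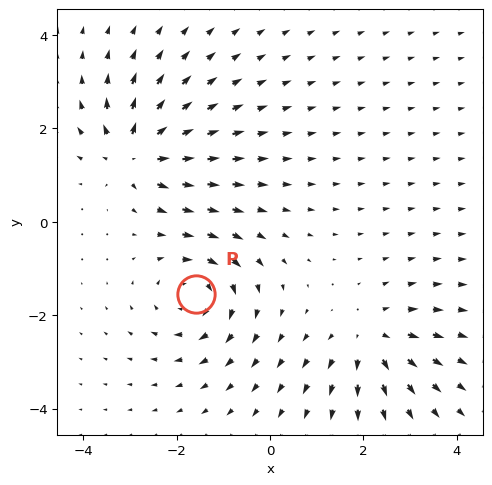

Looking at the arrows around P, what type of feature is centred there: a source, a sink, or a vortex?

At P (-1.6, -1.5) the arrows circulate clockwise. Divergence ≈0, curl about -4 — near-zero divergence with nonzero curl is a vortex.

vortex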